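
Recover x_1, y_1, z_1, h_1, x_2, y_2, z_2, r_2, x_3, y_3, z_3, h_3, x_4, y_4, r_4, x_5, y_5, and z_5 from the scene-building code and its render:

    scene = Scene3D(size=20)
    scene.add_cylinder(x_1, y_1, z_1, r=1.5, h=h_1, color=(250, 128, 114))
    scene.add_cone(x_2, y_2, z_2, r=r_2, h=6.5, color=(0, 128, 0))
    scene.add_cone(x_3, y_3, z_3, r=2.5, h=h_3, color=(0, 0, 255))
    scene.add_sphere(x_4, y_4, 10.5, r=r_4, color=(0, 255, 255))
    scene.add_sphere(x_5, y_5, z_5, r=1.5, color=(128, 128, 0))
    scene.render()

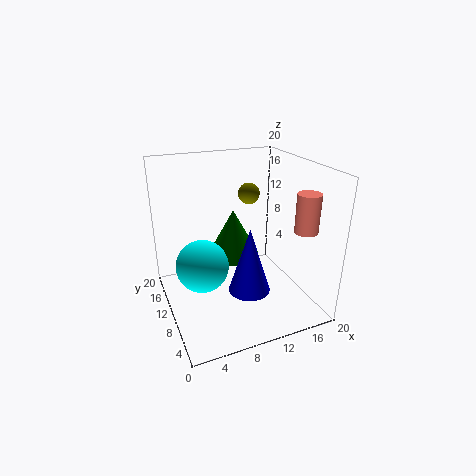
x_1 = 16.5; y_1 = 3.5; z_1 = 12.5; h_1 = 5; x_2 = 9.5; y_2 = 10.5; z_2 = 7.5; r_2 = 3.5; x_3 = 8.5; y_3 = 3; z_3 = 6.5; h_3 = 8; x_4 = 3; y_4 = 4; r_4 = 3; x_5 = 12.5; y_5 = 12; z_5 = 15.5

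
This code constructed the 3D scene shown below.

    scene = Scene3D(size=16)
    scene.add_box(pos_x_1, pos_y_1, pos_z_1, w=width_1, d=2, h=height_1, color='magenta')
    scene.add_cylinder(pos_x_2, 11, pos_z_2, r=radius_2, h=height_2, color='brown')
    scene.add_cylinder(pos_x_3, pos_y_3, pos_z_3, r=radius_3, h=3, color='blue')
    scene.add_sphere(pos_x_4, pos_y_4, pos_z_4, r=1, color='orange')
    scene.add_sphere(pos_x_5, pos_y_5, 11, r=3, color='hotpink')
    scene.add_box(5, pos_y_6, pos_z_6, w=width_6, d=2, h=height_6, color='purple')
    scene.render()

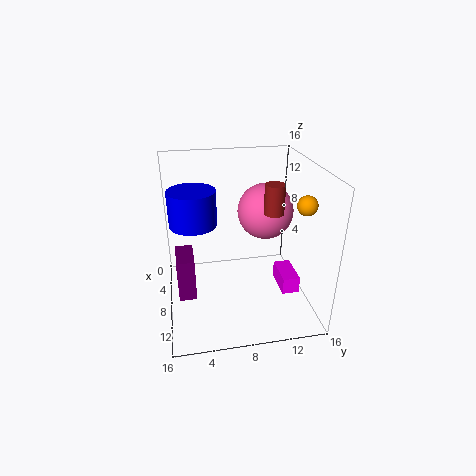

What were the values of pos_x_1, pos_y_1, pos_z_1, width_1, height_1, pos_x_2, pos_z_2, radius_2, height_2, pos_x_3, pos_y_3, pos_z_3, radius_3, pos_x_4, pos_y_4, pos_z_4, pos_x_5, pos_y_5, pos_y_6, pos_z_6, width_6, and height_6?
pos_x_1 = 6; pos_y_1 = 13; pos_z_1 = 1; width_1 = 4; height_1 = 2; pos_x_2 = 11; pos_z_2 = 12; radius_2 = 1; height_2 = 3; pos_x_3 = 14; pos_y_3 = 3; pos_z_3 = 13; radius_3 = 2; pos_x_4 = 12; pos_y_4 = 14; pos_z_4 = 13; pos_x_5 = 8; pos_y_5 = 11; pos_y_6 = 1; pos_z_6 = 1; width_6 = 4; height_6 = 5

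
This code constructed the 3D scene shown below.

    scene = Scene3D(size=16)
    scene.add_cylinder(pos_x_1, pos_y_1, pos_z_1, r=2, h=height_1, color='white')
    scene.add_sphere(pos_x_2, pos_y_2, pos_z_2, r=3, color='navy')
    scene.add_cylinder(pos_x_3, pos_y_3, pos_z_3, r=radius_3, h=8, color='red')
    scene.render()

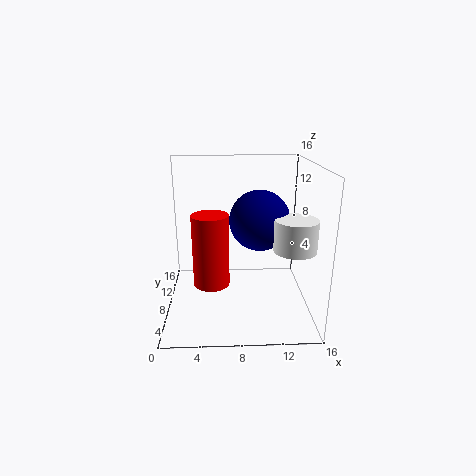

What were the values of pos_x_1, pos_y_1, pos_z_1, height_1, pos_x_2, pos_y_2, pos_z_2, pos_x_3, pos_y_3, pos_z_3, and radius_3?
pos_x_1 = 13; pos_y_1 = 2; pos_z_1 = 9; height_1 = 3; pos_x_2 = 10; pos_y_2 = 5; pos_z_2 = 11; pos_x_3 = 5; pos_y_3 = 7; pos_z_3 = 3; radius_3 = 2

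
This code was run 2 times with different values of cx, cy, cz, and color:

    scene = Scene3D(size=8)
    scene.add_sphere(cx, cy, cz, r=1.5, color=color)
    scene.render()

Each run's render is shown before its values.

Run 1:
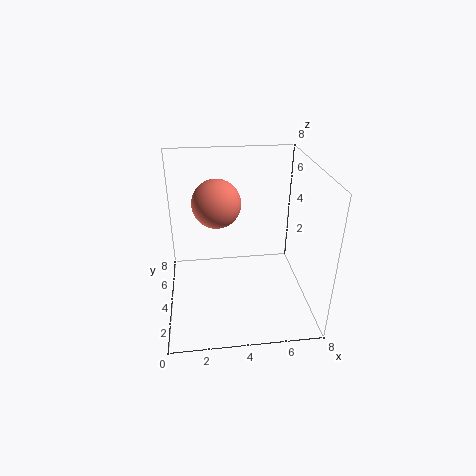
cx = 3
cy = 6.5
cz = 5
color = 'salmon'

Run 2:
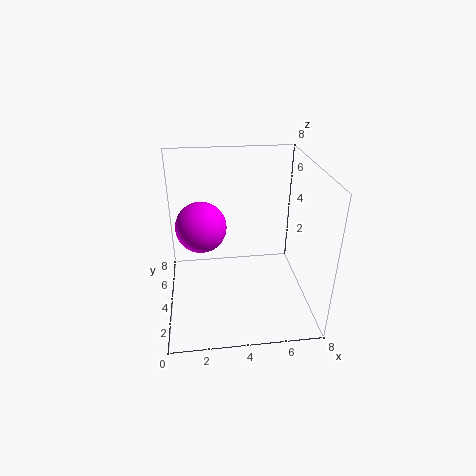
cx = 2
cy = 5.5
cz = 4
color = 'magenta'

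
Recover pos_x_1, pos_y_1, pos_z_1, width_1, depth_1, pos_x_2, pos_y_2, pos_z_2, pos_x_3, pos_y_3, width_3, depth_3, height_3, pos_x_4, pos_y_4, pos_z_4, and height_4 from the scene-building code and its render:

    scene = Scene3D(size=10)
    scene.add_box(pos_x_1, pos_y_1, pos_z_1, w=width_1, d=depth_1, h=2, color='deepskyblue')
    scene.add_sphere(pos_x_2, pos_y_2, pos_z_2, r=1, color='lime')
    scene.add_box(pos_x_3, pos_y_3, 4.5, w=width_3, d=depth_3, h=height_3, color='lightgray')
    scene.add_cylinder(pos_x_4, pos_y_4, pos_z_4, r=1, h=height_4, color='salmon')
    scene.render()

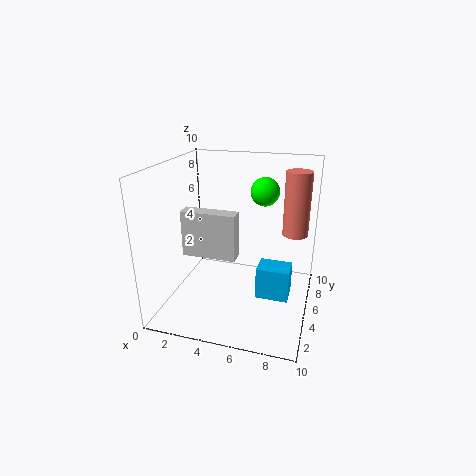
pos_x_1 = 7; pos_y_1 = 2; pos_z_1 = 2.5; width_1 = 2; depth_1 = 1.5; pos_x_2 = 6.5; pos_y_2 = 6.5; pos_z_2 = 8; pos_x_3 = 2; pos_y_3 = 2.5; width_3 = 3.5; depth_3 = 1; height_3 = 3; pos_x_4 = 8.5; pos_y_4 = 9; pos_z_4 = 4; height_4 = 5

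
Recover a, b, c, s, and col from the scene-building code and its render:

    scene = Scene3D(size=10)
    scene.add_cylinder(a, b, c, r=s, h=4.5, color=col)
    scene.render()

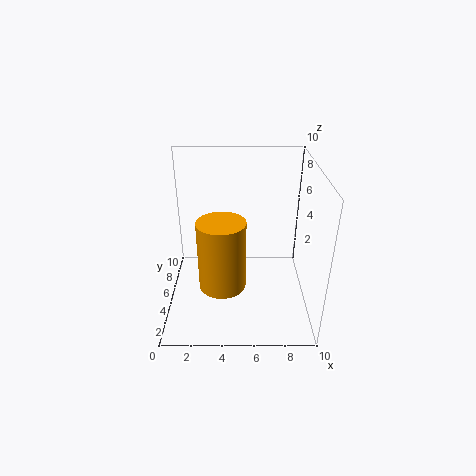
a = 4, b = 2.5, c = 3, s = 1.5, col = 'orange'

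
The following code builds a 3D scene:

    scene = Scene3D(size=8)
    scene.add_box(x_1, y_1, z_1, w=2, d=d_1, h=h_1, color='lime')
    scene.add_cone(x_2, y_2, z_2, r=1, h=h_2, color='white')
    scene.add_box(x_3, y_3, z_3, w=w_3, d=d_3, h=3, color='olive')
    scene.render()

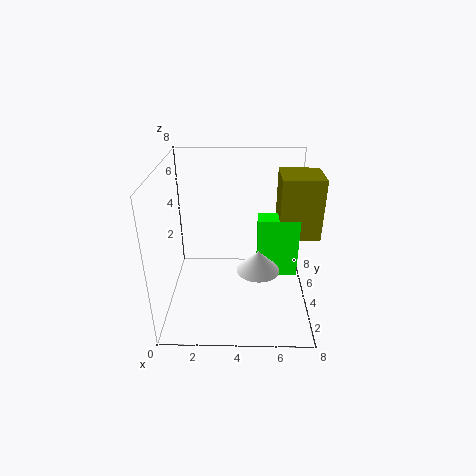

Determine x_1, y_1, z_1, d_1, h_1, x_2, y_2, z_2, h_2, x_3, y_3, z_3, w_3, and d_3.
x_1 = 5
y_1 = 2
z_1 = 3
d_1 = 1
h_1 = 3
x_2 = 5
y_2 = 1
z_2 = 4
h_2 = 1
x_3 = 6
y_3 = 2
z_3 = 5
w_3 = 2
d_3 = 2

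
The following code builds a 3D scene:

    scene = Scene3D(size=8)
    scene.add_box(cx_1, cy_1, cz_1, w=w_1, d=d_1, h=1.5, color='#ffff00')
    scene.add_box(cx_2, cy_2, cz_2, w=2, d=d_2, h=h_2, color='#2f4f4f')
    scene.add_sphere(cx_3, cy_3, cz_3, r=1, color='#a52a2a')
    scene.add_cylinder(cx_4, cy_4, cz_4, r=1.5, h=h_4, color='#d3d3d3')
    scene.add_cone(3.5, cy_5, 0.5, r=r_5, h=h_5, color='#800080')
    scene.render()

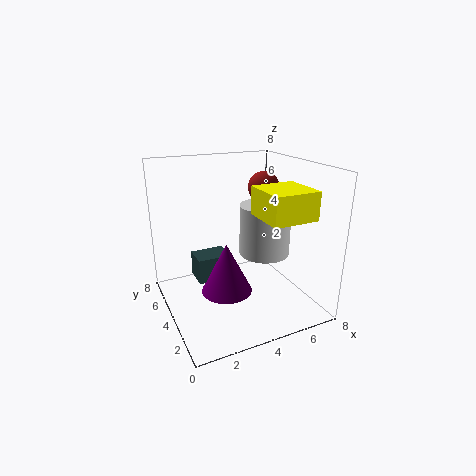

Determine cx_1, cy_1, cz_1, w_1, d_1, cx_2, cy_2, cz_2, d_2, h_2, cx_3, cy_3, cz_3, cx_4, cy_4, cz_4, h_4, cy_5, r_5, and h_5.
cx_1 = 4.5, cy_1 = 1, cz_1 = 5.5, w_1 = 2.5, d_1 = 2.5, cx_2 = 2, cy_2 = 5, cz_2 = 1, d_2 = 1.5, h_2 = 1.5, cx_3 = 7, cy_3 = 6.5, cz_3 = 6, cx_4 = 6, cy_4 = 4.5, cz_4 = 2.5, h_4 = 3, cy_5 = 4.5, r_5 = 1.5, h_5 = 3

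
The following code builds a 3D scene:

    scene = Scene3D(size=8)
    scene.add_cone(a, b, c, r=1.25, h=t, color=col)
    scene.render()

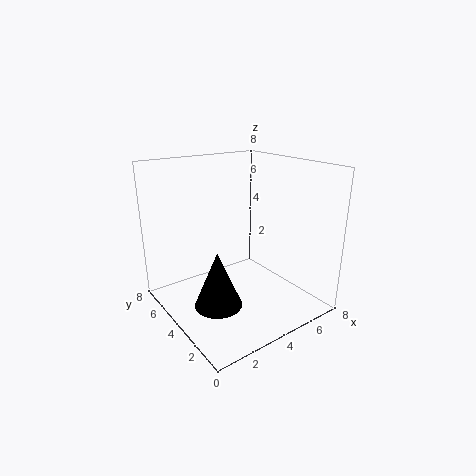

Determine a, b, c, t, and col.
a = 2
b = 3
c = 1
t = 3
col = 'black'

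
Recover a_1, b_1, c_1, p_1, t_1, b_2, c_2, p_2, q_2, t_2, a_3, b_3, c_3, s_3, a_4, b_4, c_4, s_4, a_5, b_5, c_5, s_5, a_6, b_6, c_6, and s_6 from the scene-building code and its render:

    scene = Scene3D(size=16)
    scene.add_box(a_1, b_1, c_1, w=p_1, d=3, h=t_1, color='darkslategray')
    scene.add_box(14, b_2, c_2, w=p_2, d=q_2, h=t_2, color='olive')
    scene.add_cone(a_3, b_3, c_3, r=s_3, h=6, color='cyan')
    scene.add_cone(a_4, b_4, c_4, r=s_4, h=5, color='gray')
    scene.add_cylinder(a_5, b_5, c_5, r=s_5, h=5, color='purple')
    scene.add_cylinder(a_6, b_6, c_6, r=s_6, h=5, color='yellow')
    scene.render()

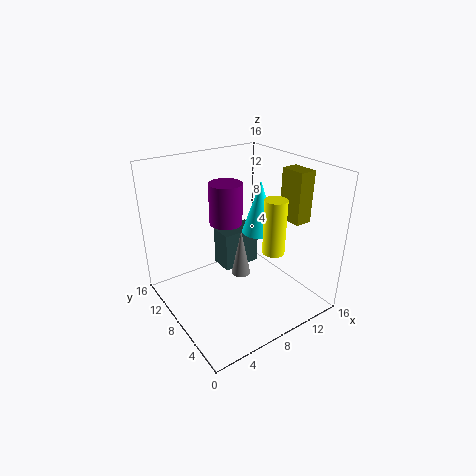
a_1 = 9; b_1 = 12; c_1 = 1; p_1 = 5; t_1 = 5; b_2 = 5; c_2 = 9; p_2 = 2; q_2 = 3; t_2 = 6; a_3 = 11; b_3 = 8; c_3 = 8; s_3 = 2; a_4 = 7; b_4 = 6; c_4 = 5; s_4 = 1; a_5 = 9; b_5 = 12; c_5 = 8; s_5 = 2; a_6 = 7; b_6 = 1; c_6 = 10; s_6 = 1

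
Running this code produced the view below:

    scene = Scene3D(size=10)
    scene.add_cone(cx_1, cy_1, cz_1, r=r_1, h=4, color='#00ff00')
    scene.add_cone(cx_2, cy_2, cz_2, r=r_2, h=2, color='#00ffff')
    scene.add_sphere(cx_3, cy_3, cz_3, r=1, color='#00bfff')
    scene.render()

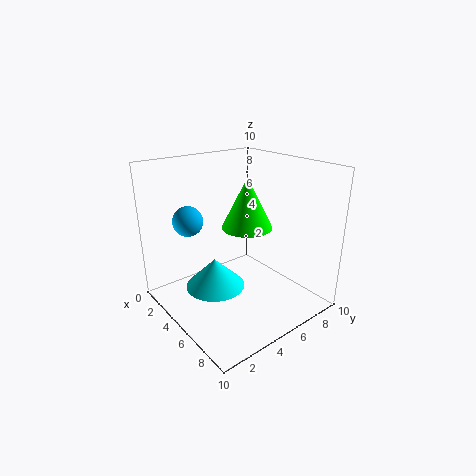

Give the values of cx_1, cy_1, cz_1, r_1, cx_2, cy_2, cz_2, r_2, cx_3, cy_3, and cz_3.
cx_1 = 3; cy_1 = 7.5; cz_1 = 4.5; r_1 = 2; cx_2 = 5; cy_2 = 3; cz_2 = 2; r_2 = 2; cx_3 = 3.5; cy_3 = 2; cz_3 = 6.5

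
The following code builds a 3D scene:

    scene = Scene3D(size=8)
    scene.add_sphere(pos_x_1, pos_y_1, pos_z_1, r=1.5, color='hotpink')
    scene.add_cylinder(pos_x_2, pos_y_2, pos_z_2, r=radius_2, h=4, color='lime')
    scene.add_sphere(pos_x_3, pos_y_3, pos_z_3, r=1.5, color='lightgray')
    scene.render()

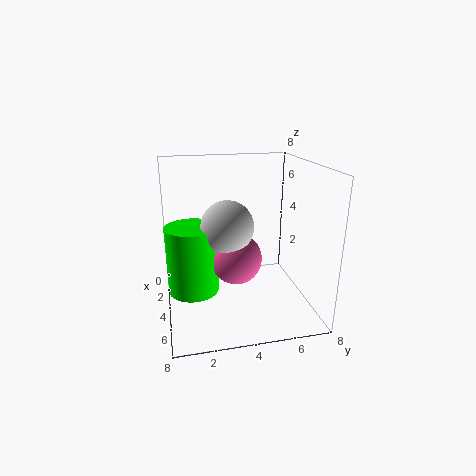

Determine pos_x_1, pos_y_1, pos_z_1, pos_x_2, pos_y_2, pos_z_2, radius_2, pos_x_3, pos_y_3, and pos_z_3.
pos_x_1 = 3.5; pos_y_1 = 4; pos_z_1 = 2.5; pos_x_2 = 3; pos_y_2 = 1.5; pos_z_2 = 0.5; radius_2 = 1.5; pos_x_3 = 3.5; pos_y_3 = 3.5; pos_z_3 = 4.5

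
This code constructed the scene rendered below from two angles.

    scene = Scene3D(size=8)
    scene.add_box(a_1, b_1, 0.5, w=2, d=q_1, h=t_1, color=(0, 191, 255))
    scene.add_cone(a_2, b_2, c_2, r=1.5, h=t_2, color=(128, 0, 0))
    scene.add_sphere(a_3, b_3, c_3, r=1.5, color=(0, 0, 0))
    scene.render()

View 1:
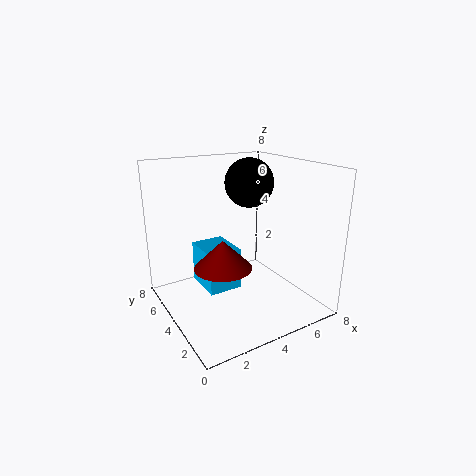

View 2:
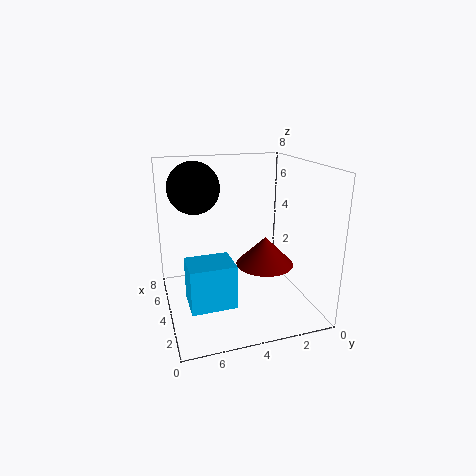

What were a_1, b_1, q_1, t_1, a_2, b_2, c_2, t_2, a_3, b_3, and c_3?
a_1 = 2.5, b_1 = 4.5, q_1 = 2.5, t_1 = 2.5, a_2 = 2.5, b_2 = 3, c_2 = 3, t_2 = 1.5, a_3 = 6, b_3 = 6, c_3 = 6.5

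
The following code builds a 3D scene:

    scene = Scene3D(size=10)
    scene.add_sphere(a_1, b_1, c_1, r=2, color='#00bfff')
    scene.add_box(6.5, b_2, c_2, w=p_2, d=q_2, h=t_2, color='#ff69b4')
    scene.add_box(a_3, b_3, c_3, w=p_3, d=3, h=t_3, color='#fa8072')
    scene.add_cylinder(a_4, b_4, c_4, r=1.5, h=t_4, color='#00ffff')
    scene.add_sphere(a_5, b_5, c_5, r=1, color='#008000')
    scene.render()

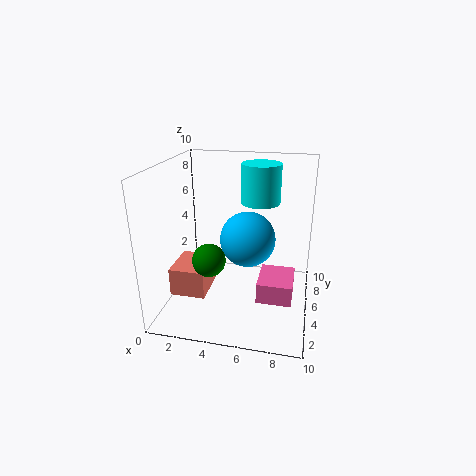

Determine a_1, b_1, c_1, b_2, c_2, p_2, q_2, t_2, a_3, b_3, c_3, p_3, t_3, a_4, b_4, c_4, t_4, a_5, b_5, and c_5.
a_1 = 5.5; b_1 = 6; c_1 = 4.5; b_2 = 4; c_2 = 0.5; p_2 = 2.5; q_2 = 3; t_2 = 1.5; a_3 = 0.5; b_3 = 3; c_3 = 1; p_3 = 2.5; t_3 = 2; a_4 = 6; b_4 = 8.5; c_4 = 6.5; t_4 = 3; a_5 = 4; b_5 = 1.5; c_5 = 5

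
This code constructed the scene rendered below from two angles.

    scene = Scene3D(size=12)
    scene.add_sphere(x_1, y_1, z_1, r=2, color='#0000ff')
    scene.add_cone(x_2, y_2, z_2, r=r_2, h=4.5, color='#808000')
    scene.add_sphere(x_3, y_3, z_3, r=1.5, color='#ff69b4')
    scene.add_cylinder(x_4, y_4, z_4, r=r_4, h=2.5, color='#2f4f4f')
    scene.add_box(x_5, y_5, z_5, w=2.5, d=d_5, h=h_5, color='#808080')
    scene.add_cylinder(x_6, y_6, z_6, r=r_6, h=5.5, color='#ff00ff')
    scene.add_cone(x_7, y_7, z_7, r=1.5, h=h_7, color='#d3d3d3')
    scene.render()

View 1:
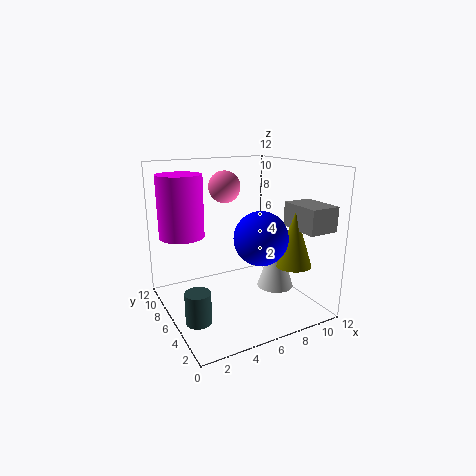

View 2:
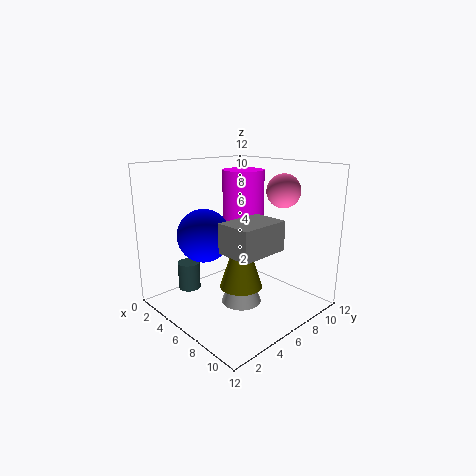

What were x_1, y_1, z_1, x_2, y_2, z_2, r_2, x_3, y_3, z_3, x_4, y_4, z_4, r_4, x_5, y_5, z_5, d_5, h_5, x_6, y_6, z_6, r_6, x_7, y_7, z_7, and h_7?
x_1 = 6; y_1 = 2.5; z_1 = 7; x_2 = 9.5; y_2 = 3; z_2 = 4; r_2 = 1.5; x_3 = 7; y_3 = 10.5; z_3 = 9.5; x_4 = 1.5; y_4 = 4; z_4 = 0.5; r_4 = 1; x_5 = 9.5; y_5 = 1; z_5 = 7; d_5 = 3.5; h_5 = 2; x_6 = 2.5; y_6 = 10; z_6 = 5.5; r_6 = 2; x_7 = 8.5; y_7 = 4; z_7 = 2; h_7 = 4.5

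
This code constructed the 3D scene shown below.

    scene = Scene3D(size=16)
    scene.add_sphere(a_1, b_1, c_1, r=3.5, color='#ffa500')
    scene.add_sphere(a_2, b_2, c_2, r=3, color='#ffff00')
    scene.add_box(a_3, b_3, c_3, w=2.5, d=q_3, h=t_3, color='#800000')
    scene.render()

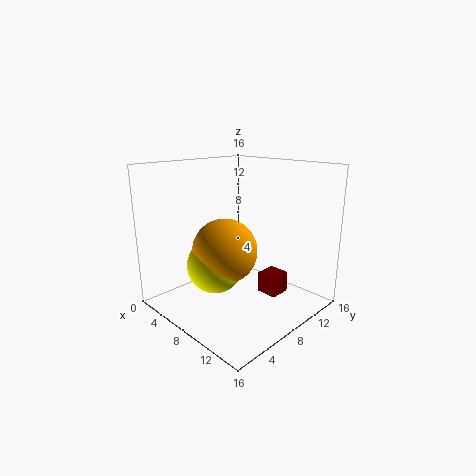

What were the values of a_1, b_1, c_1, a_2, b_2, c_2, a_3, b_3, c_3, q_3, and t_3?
a_1 = 8, b_1 = 6, c_1 = 7, a_2 = 7.5, b_2 = 5, c_2 = 5.5, a_3 = 8.5, b_3 = 11, c_3 = 0.5, q_3 = 2.5, t_3 = 2.5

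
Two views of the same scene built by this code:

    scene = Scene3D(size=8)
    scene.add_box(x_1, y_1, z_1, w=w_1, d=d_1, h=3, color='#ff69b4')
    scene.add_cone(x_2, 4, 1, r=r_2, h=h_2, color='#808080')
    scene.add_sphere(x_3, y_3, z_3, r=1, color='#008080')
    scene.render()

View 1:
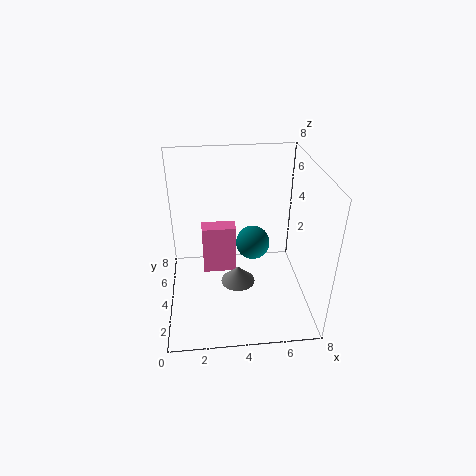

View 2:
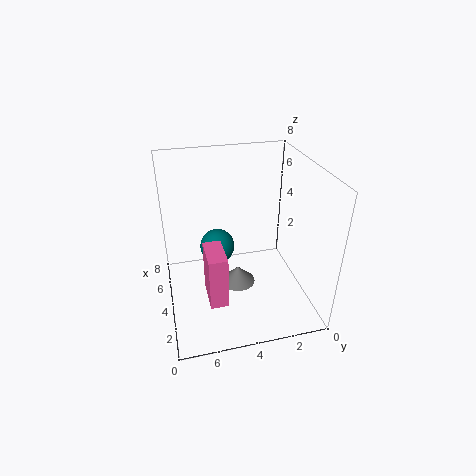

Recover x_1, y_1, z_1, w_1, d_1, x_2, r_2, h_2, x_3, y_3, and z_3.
x_1 = 2
y_1 = 5
z_1 = 1
w_1 = 2
d_1 = 1
x_2 = 4
r_2 = 1
h_2 = 1
x_3 = 5
y_3 = 5
z_3 = 3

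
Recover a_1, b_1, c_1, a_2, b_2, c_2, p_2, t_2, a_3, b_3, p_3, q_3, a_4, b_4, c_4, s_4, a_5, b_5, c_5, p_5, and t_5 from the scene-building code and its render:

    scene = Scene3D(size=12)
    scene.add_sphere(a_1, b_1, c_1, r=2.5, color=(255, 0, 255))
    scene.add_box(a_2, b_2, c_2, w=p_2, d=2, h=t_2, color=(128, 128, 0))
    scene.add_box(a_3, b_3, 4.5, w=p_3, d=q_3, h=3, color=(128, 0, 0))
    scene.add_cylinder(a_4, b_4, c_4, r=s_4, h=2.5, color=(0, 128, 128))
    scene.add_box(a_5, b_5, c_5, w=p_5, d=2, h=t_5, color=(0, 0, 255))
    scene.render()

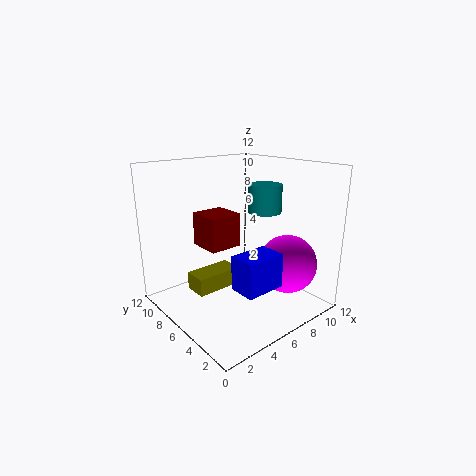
a_1 = 9.5; b_1 = 3.5; c_1 = 3.5; a_2 = 2.5; b_2 = 6.5; c_2 = 1.5; p_2 = 4; t_2 = 1.5; a_3 = 4.5; b_3 = 7.5; p_3 = 3; q_3 = 3; a_4 = 9.5; b_4 = 6.5; c_4 = 7.5; s_4 = 1.5; a_5 = 2.5; b_5 = 0.5; c_5 = 4; p_5 = 3; t_5 = 2.5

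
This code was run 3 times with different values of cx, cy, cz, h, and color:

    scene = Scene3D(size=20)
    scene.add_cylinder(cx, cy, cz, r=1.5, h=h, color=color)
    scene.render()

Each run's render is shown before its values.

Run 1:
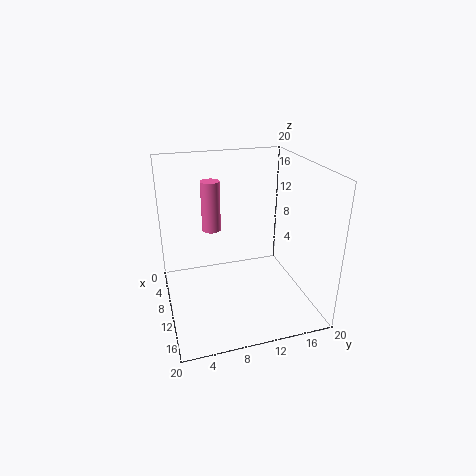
cx = 2; cy = 8; cz = 8; h = 8; color = 'hotpink'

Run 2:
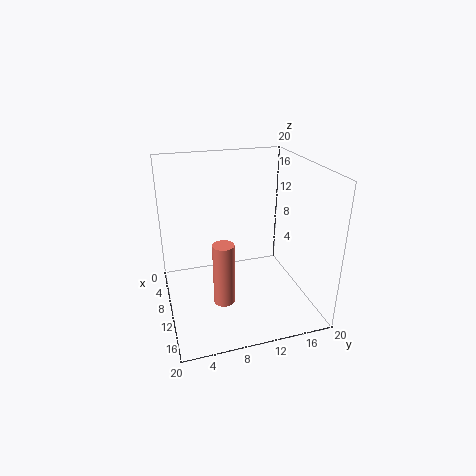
cx = 11.5; cy = 7.5; cz = 1; h = 9; color = 'salmon'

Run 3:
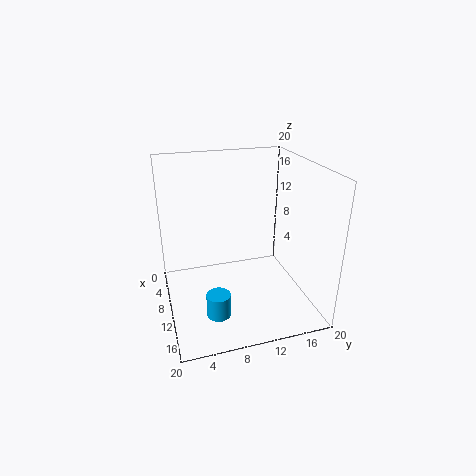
cx = 16.5; cy = 5.5; cz = 3; h = 3; color = 'deepskyblue'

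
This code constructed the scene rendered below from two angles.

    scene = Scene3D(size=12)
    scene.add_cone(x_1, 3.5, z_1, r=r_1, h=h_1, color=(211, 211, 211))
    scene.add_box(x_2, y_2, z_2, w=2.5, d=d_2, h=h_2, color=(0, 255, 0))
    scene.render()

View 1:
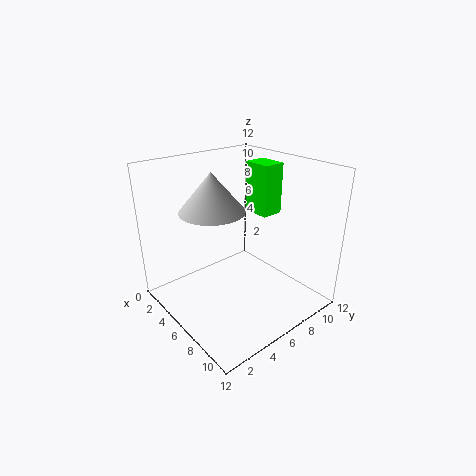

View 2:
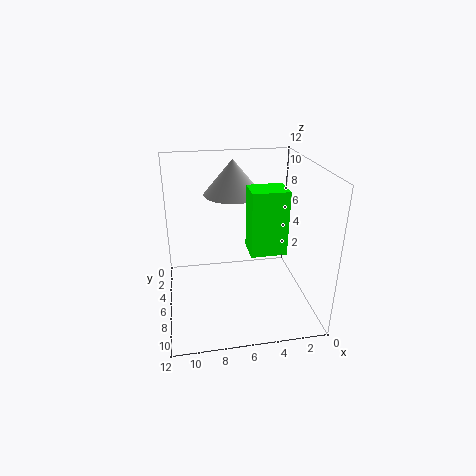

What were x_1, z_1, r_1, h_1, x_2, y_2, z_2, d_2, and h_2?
x_1 = 6, z_1 = 9, r_1 = 2.5, h_1 = 3, x_2 = 3.5, y_2 = 9, z_2 = 7, d_2 = 2, h_2 = 4.5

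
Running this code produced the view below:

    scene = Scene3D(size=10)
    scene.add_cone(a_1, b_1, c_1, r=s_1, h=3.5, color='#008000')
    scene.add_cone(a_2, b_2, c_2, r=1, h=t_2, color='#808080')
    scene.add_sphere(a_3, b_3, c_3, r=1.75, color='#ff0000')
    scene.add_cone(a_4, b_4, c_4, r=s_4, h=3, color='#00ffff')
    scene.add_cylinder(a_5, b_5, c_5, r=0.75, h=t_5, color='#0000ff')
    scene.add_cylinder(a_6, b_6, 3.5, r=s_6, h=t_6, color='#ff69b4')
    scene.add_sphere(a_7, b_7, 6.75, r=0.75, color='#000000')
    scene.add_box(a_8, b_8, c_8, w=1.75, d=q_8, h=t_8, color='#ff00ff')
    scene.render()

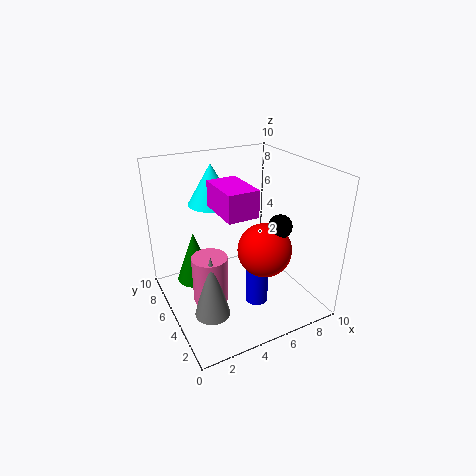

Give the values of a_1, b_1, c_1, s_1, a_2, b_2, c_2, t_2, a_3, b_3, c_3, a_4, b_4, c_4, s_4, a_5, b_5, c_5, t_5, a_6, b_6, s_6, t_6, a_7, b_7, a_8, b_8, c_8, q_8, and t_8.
a_1 = 2, b_1 = 5.75, c_1 = 2.25, s_1 = 1.25, a_2 = 1.25, b_2 = 1, c_2 = 3, t_2 = 3.75, a_3 = 5.75, b_3 = 2.75, c_3 = 5, a_4 = 4.5, b_4 = 8.25, c_4 = 6.5, s_4 = 1.75, a_5 = 5.25, b_5 = 2.75, c_5 = 1.25, t_5 = 3, a_6 = 1.5, b_6 = 1.75, s_6 = 1, t_6 = 2.75, a_7 = 6.5, b_7 = 2.25, a_8 = 2.25, b_8 = 0.75, c_8 = 8.5, q_8 = 2.75, t_8 = 1.5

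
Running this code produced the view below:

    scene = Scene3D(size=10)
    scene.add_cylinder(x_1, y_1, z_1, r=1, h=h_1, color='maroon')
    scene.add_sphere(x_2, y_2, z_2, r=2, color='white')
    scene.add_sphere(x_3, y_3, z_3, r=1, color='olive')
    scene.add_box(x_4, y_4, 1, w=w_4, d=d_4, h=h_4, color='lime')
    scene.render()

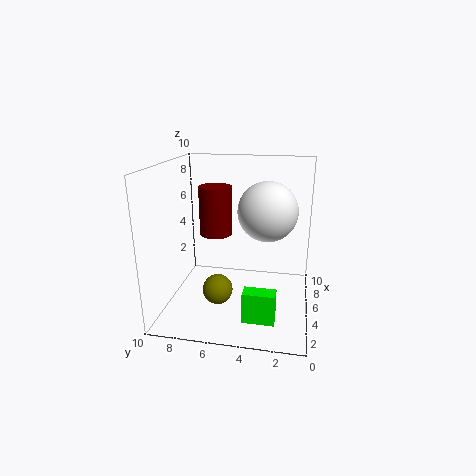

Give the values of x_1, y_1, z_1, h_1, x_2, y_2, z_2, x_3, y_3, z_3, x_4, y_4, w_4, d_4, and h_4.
x_1 = 3
y_1 = 6
z_1 = 6
h_1 = 3
x_2 = 5
y_2 = 3
z_2 = 7
x_3 = 3
y_3 = 6
z_3 = 2
x_4 = 1
y_4 = 2
w_4 = 1
d_4 = 2
h_4 = 2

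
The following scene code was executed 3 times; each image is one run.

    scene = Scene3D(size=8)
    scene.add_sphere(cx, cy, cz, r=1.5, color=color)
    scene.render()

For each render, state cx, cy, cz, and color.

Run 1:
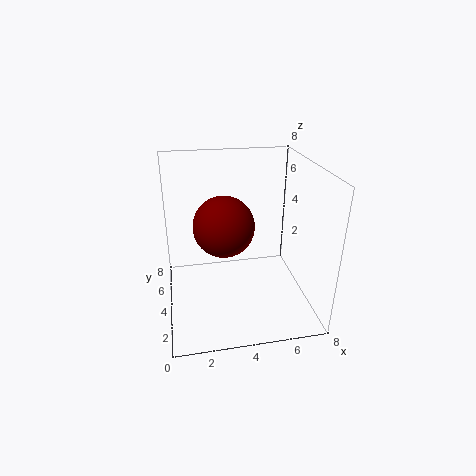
cx = 3
cy = 2.5
cz = 5.5
color = 'maroon'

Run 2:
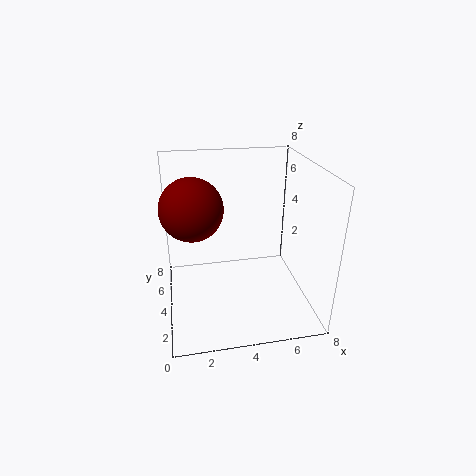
cx = 1.5
cy = 2.5
cz = 6.5
color = 'maroon'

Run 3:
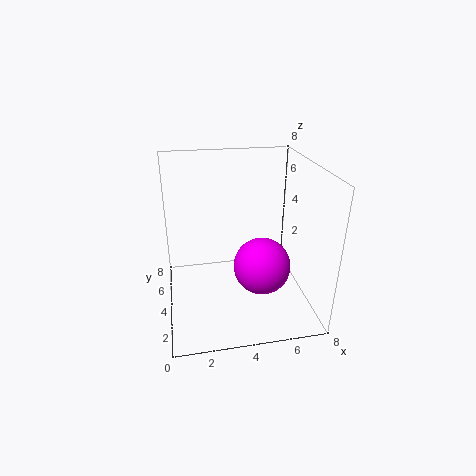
cx = 5
cy = 2.5
cz = 3
color = 'magenta'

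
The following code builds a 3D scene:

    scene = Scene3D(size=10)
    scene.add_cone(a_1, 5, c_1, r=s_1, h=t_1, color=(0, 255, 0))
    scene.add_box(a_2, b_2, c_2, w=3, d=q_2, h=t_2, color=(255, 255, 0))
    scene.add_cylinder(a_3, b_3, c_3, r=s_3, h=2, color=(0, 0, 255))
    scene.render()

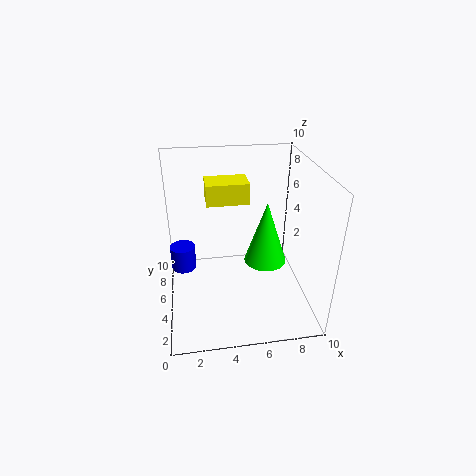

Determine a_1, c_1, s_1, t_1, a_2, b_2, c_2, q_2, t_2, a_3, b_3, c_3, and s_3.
a_1 = 7
c_1 = 3
s_1 = 1.5
t_1 = 4.5
a_2 = 3
b_2 = 6
c_2 = 7
q_2 = 2
t_2 = 1.5
a_3 = 1
b_3 = 8.5
c_3 = 0.5
s_3 = 1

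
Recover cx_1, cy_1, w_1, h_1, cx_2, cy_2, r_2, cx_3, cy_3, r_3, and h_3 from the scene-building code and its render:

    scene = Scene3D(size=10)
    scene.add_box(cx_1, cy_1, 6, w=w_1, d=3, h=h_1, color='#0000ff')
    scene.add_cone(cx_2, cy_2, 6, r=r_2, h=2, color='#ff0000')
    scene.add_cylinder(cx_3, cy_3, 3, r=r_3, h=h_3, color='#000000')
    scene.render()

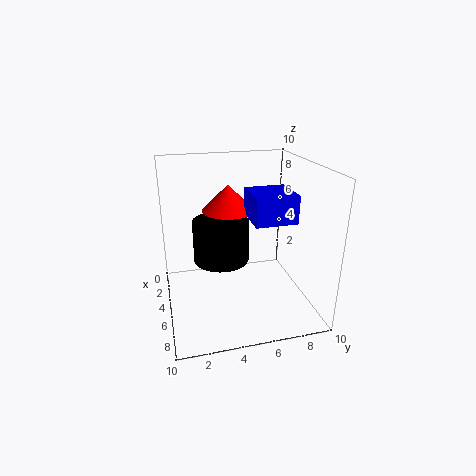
cx_1 = 3, cy_1 = 6, w_1 = 3, h_1 = 2, cx_2 = 2, cy_2 = 5, r_2 = 2, cx_3 = 4, cy_3 = 4, r_3 = 2, h_3 = 3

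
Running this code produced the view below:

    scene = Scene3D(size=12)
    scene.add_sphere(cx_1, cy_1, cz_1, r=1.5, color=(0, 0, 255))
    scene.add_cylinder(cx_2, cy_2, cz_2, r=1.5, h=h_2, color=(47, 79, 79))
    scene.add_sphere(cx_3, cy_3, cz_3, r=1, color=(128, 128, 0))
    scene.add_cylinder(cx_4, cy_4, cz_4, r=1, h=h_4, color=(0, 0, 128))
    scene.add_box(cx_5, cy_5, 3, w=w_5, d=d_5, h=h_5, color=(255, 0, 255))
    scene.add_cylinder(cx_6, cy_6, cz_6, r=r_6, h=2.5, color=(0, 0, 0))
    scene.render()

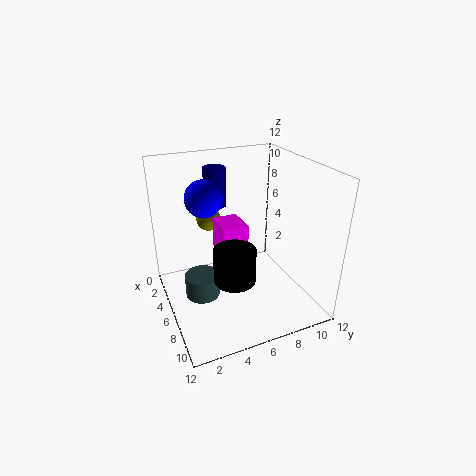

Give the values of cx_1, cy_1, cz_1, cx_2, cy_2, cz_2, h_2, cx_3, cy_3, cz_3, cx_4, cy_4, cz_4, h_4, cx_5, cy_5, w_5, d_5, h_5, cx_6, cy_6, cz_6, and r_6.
cx_1 = 5; cy_1 = 3.5; cz_1 = 9.5; cx_2 = 5; cy_2 = 3; cz_2 = 0.5; h_2 = 2; cx_3 = 4.5; cy_3 = 4; cz_3 = 7.5; cx_4 = 2; cy_4 = 5.5; cz_4 = 7.5; h_4 = 3.5; cx_5 = 5.5; cy_5 = 4; w_5 = 2.5; d_5 = 2; h_5 = 5; cx_6 = 10; cy_6 = 4; cz_6 = 5; r_6 = 1.5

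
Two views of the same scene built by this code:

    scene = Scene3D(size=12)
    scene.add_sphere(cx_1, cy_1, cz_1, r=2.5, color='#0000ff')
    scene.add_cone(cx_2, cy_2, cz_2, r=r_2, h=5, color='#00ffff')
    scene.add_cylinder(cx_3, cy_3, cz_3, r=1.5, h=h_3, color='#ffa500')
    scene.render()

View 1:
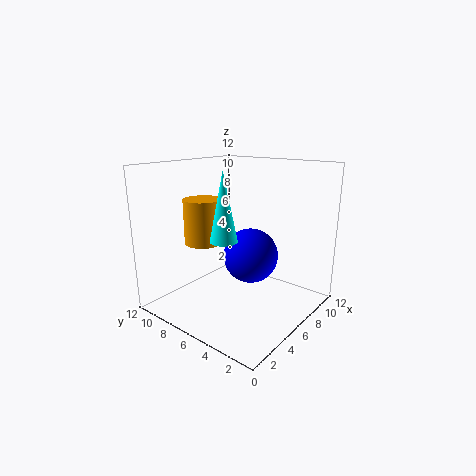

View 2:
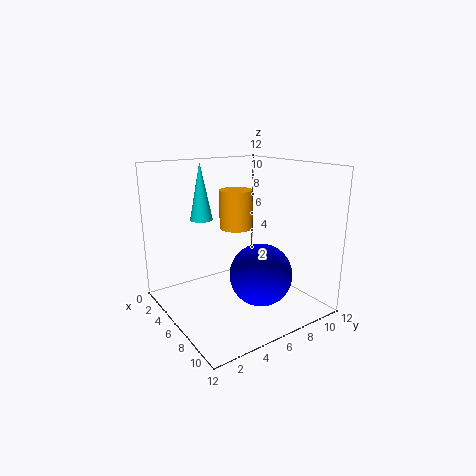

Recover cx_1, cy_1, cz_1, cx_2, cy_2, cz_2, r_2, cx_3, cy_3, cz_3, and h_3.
cx_1 = 8.5, cy_1 = 6.5, cz_1 = 3.5, cx_2 = 2.5, cy_2 = 4.5, cz_2 = 7, r_2 = 1, cx_3 = 3.5, cy_3 = 7.5, cz_3 = 6, h_3 = 3.5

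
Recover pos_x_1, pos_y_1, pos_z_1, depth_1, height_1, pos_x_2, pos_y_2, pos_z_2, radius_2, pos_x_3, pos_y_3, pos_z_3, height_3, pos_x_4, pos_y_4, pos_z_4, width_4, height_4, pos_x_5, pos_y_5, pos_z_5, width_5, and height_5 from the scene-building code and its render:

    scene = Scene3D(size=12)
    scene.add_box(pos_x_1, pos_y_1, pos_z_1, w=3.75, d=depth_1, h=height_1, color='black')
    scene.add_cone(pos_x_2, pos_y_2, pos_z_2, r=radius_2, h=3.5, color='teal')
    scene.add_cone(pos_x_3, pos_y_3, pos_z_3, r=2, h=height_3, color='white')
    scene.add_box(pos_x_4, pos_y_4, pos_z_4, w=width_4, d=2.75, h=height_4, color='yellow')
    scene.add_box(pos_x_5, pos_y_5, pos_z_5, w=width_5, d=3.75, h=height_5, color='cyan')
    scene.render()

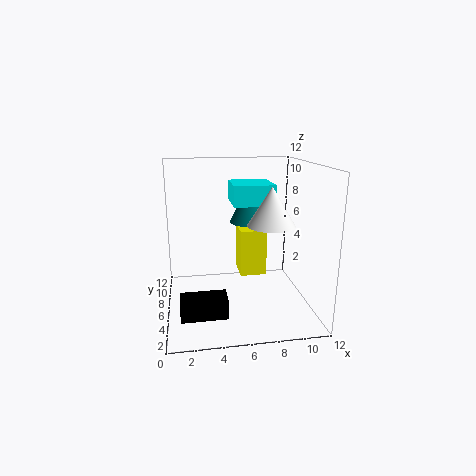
pos_x_1 = 1
pos_y_1 = 3
pos_z_1 = 0.25
depth_1 = 1.75
height_1 = 1.75
pos_x_2 = 7.5
pos_y_2 = 9
pos_z_2 = 6.5
radius_2 = 1.75
pos_x_3 = 8.75
pos_y_3 = 5.75
pos_z_3 = 7
height_3 = 3.25
pos_x_4 = 6.25
pos_y_4 = 6
pos_z_4 = 2.5
width_4 = 2.25
height_4 = 4
pos_x_5 = 5.75
pos_y_5 = 6.25
pos_z_5 = 8.5
width_5 = 3.5
height_5 = 1.75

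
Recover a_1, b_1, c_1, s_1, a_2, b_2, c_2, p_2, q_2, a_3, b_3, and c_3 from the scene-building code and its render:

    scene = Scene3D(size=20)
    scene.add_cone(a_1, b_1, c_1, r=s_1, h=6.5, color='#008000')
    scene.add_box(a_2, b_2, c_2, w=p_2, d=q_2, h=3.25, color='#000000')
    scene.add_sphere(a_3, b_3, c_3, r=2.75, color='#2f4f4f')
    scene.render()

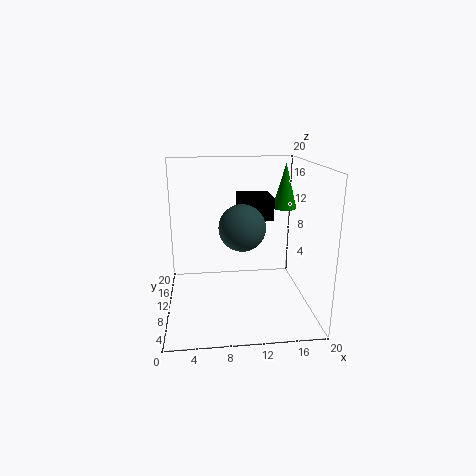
a_1 = 17.25
b_1 = 13.25
c_1 = 13.25
s_1 = 1.75
a_2 = 10.25
b_2 = 10
c_2 = 12.25
p_2 = 4.75
q_2 = 5
a_3 = 9.75
b_3 = 3.75
c_3 = 13.5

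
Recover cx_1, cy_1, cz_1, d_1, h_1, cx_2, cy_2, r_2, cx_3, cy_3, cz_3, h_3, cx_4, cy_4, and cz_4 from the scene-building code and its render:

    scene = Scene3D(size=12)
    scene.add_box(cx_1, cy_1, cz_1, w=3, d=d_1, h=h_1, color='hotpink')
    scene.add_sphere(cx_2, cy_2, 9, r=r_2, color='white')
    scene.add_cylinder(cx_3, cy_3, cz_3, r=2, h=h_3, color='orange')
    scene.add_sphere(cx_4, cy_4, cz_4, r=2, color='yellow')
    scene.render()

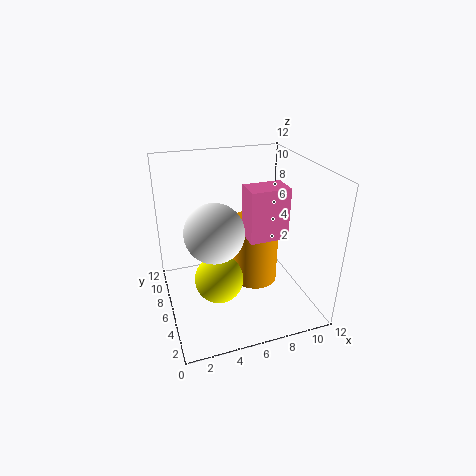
cx_1 = 6
cy_1 = 3
cz_1 = 7
d_1 = 2
h_1 = 4
cx_2 = 3
cy_2 = 2
r_2 = 2
cx_3 = 8
cy_3 = 7
cz_3 = 1
h_3 = 6
cx_4 = 4
cy_4 = 5
cz_4 = 3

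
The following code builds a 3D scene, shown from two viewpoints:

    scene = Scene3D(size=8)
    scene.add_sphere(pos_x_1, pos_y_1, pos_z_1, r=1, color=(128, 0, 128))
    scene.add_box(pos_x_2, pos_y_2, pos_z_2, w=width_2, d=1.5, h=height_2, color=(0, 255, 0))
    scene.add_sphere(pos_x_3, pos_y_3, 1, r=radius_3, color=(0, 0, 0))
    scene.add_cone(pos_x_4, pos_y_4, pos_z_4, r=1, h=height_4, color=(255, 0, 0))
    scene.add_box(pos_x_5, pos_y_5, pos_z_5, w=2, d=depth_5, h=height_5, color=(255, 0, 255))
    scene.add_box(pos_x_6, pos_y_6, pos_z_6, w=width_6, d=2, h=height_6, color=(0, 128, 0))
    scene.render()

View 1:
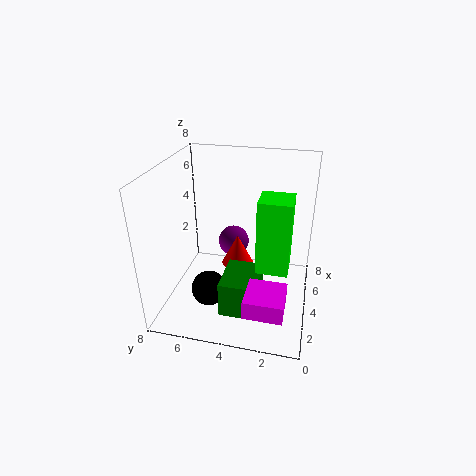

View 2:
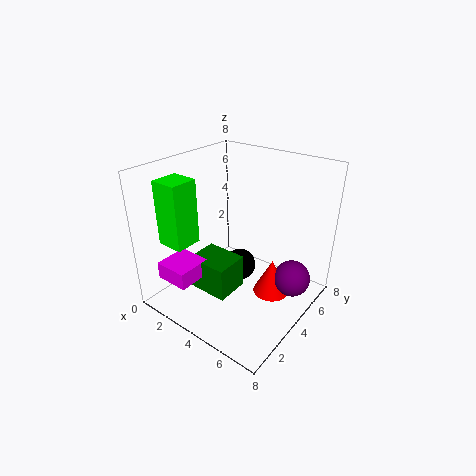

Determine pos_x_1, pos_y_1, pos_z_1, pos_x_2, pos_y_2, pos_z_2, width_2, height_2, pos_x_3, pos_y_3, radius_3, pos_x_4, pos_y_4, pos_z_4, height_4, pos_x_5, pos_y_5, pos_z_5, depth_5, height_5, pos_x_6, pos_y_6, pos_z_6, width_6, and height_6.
pos_x_1 = 7
pos_y_1 = 5
pos_z_1 = 2
pos_x_2 = 1
pos_y_2 = 1
pos_z_2 = 4
width_2 = 1.5
height_2 = 3.5
pos_x_3 = 3
pos_y_3 = 5.5
radius_3 = 1
pos_x_4 = 6
pos_y_4 = 4.5
pos_z_4 = 1
height_4 = 2
pos_x_5 = 0.5
pos_y_5 = 1
pos_z_5 = 1.5
depth_5 = 2
height_5 = 1
pos_x_6 = 1.5
pos_y_6 = 2.5
pos_z_6 = 0.5
width_6 = 2.5
height_6 = 2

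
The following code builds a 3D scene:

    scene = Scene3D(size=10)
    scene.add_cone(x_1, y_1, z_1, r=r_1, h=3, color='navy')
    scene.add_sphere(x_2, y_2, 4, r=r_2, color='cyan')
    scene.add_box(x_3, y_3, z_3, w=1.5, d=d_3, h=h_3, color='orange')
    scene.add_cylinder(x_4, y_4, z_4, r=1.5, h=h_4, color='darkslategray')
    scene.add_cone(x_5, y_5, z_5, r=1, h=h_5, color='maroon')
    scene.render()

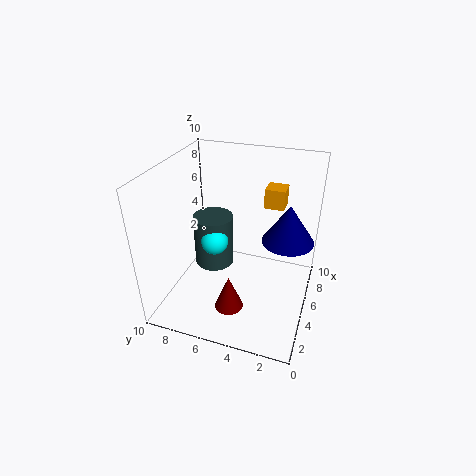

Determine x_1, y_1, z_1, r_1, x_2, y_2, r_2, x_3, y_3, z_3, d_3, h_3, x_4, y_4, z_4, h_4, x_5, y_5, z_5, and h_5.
x_1 = 8
y_1 = 2
z_1 = 3.5
r_1 = 2
x_2 = 5.5
y_2 = 7
r_2 = 1
x_3 = 8
y_3 = 2.5
z_3 = 6
d_3 = 1.5
h_3 = 1.5
x_4 = 6.5
y_4 = 7.5
z_4 = 1.5
h_4 = 4
x_5 = 3
y_5 = 5
z_5 = 0.5
h_5 = 2.5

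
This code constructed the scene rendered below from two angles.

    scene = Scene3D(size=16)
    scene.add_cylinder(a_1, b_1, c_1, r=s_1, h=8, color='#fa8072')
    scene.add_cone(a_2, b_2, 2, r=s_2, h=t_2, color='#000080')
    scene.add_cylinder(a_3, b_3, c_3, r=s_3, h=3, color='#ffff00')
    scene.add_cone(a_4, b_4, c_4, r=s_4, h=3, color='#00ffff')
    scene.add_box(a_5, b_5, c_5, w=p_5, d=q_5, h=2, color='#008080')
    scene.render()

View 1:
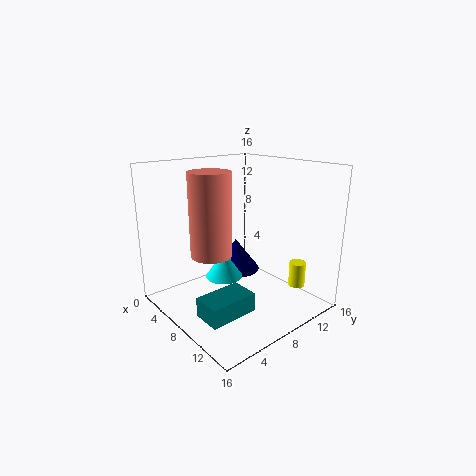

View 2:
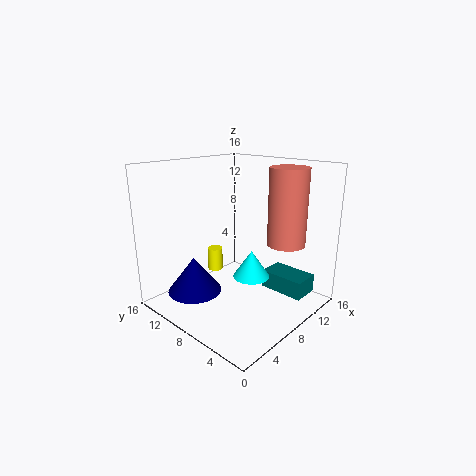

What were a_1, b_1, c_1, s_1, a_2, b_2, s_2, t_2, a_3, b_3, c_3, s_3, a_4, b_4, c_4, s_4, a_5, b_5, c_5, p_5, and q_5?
a_1 = 10, b_1 = 3, c_1 = 8, s_1 = 2, a_2 = 4, b_2 = 11, s_2 = 3, t_2 = 4, a_3 = 11, b_3 = 15, c_3 = 1, s_3 = 1, a_4 = 8, b_4 = 6, c_4 = 4, s_4 = 2, a_5 = 10, b_5 = 1, c_5 = 2, p_5 = 3, q_5 = 5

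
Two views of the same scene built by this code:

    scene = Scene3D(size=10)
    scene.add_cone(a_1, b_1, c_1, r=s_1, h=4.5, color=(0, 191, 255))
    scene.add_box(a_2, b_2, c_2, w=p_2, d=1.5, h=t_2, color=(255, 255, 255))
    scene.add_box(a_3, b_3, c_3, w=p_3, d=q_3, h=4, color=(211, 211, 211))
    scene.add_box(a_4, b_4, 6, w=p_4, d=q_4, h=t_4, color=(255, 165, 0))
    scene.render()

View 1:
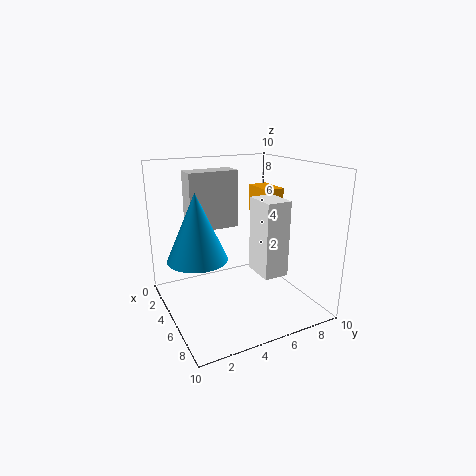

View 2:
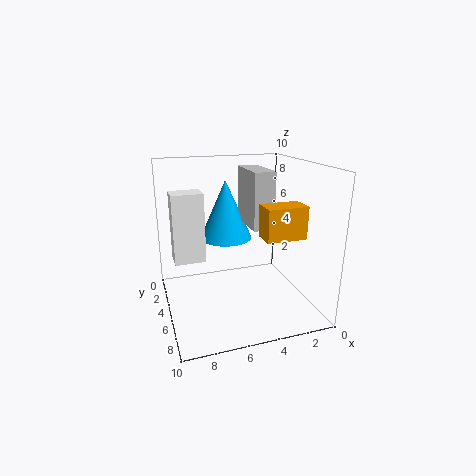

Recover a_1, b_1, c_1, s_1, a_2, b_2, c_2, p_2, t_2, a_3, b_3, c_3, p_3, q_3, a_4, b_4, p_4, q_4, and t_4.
a_1 = 5, b_1 = 2, c_1 = 4, s_1 = 2, a_2 = 7.5, b_2 = 4.5, c_2 = 4, p_2 = 2, t_2 = 4.5, a_3 = 2.5, b_3 = 2, c_3 = 5.5, p_3 = 1.5, q_3 = 3.5, a_4 = 2, b_4 = 7.5, p_4 = 2.5, q_4 = 1.5, t_4 = 2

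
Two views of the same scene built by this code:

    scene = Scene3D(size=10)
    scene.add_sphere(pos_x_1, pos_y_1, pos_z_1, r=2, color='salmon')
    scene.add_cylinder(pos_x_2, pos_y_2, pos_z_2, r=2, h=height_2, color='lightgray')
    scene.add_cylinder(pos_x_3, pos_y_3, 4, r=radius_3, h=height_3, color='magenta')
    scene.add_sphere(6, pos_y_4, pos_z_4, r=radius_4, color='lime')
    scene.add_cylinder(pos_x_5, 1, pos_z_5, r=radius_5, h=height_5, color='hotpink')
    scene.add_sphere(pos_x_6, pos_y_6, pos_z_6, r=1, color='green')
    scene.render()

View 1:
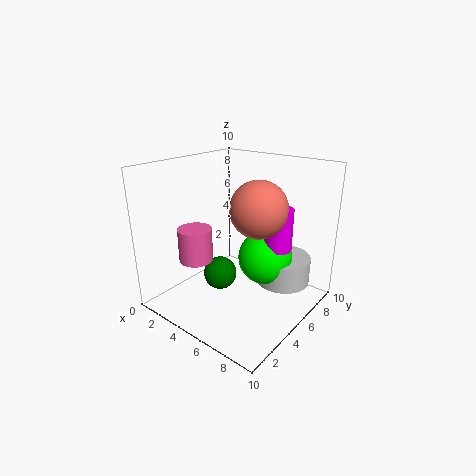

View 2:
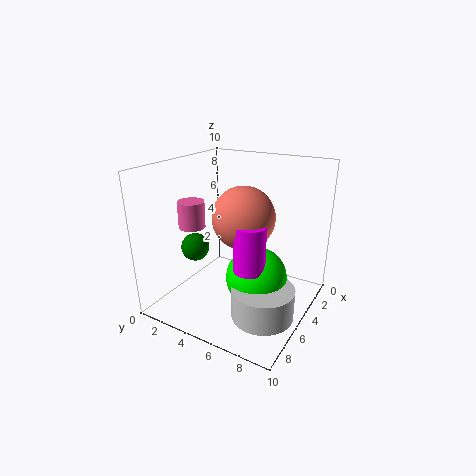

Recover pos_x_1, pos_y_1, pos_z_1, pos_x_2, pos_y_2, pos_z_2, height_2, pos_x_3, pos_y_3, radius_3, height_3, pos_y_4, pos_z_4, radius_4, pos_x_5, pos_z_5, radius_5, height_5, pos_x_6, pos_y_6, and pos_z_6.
pos_x_1 = 6, pos_y_1 = 6, pos_z_1 = 7, pos_x_2 = 7, pos_y_2 = 8, pos_z_2 = 1, height_2 = 2, pos_x_3 = 7, pos_y_3 = 7, radius_3 = 1, height_3 = 3, pos_y_4 = 7, pos_z_4 = 3, radius_4 = 2, pos_x_5 = 5, pos_z_5 = 5, radius_5 = 1, height_5 = 2, pos_x_6 = 6, pos_y_6 = 2, pos_z_6 = 4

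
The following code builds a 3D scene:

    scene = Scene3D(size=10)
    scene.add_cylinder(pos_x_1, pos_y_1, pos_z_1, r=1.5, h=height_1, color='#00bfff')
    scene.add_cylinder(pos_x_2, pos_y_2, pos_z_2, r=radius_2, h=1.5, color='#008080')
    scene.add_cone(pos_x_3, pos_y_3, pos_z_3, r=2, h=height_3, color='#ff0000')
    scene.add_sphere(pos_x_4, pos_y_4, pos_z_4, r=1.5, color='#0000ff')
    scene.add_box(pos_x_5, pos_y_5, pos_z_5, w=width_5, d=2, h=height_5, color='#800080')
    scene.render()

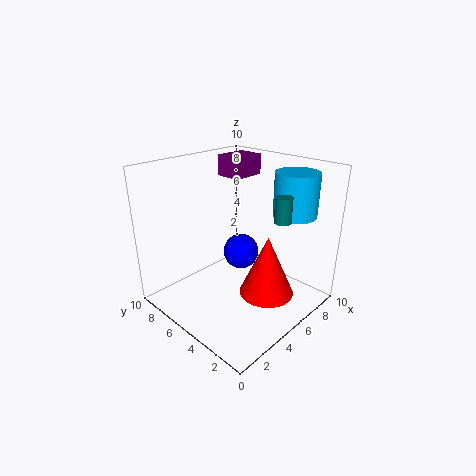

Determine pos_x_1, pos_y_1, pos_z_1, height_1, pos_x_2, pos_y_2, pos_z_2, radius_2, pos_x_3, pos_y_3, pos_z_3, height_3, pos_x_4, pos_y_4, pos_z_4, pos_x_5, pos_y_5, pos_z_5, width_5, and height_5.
pos_x_1 = 8, pos_y_1 = 2.5, pos_z_1 = 6.5, height_1 = 3, pos_x_2 = 4.5, pos_y_2 = 1, pos_z_2 = 7.5, radius_2 = 0.5, pos_x_3 = 6.5, pos_y_3 = 3.5, pos_z_3 = 0.5, height_3 = 4.5, pos_x_4 = 8.5, pos_y_4 = 8, pos_z_4 = 1.5, pos_x_5 = 6.5, pos_y_5 = 6.5, pos_z_5 = 8.5, width_5 = 2.5, height_5 = 1.5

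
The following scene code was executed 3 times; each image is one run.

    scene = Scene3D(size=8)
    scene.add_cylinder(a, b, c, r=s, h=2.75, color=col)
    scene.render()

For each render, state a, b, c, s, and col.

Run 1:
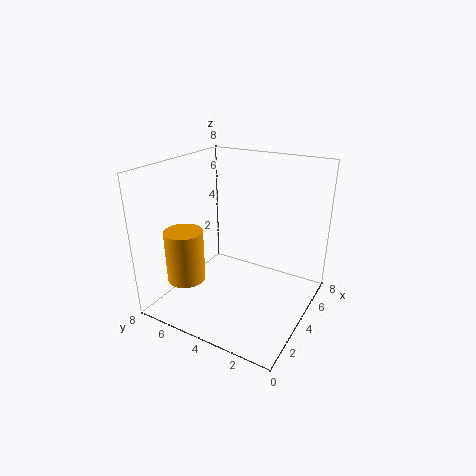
a = 1.5, b = 5.75, c = 2.25, s = 1, col = 'orange'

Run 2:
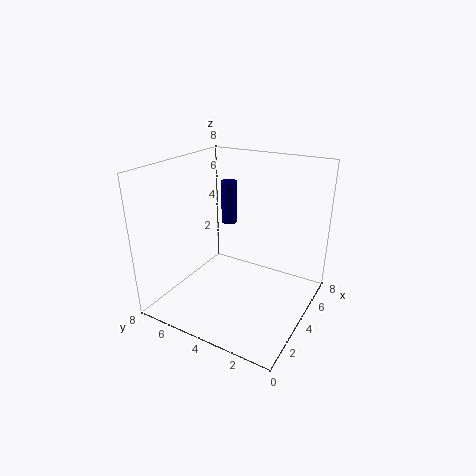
a = 6.75, b = 6.25, c = 3.5, s = 0.5, col = 'navy'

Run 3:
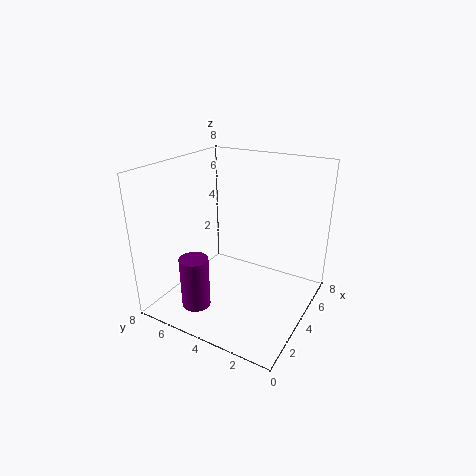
a = 1.25, b = 5, c = 1, s = 0.75, col = 'purple'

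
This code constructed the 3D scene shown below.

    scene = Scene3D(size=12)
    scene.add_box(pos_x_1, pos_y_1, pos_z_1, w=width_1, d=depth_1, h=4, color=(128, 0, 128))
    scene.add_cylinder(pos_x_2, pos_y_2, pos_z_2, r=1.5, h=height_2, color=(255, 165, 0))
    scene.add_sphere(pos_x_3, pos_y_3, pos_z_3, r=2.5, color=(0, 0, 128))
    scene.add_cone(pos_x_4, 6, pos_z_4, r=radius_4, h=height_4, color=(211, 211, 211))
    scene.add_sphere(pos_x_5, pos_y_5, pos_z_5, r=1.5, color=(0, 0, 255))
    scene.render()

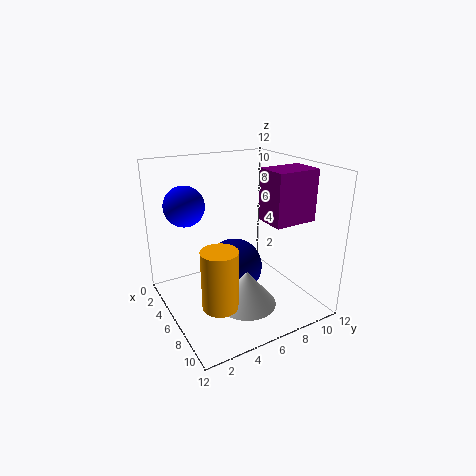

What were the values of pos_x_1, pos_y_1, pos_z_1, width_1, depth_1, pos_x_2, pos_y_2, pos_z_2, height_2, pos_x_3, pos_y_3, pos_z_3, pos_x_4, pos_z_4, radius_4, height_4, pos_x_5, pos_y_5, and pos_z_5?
pos_x_1 = 7.5
pos_y_1 = 7
pos_z_1 = 8
width_1 = 2.5
depth_1 = 3.5
pos_x_2 = 7.5
pos_y_2 = 3.5
pos_z_2 = 1
height_2 = 5
pos_x_3 = 4.5
pos_y_3 = 6.5
pos_z_3 = 2.5
pos_x_4 = 7.5
pos_z_4 = 0.5
radius_4 = 2.5
height_4 = 3
pos_x_5 = 6
pos_y_5 = 1.5
pos_z_5 = 9.5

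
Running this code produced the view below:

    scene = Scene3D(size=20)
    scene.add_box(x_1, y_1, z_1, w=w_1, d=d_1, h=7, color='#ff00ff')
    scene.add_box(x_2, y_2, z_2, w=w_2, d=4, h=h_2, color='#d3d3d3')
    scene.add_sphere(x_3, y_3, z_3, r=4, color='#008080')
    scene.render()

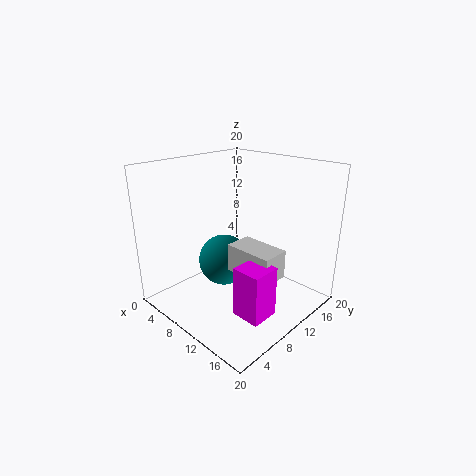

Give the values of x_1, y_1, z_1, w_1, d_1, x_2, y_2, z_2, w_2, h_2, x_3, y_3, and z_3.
x_1 = 13
y_1 = 6
z_1 = 1
w_1 = 4
d_1 = 4
x_2 = 9
y_2 = 9
z_2 = 5
w_2 = 7
h_2 = 4
x_3 = 5
y_3 = 12
z_3 = 4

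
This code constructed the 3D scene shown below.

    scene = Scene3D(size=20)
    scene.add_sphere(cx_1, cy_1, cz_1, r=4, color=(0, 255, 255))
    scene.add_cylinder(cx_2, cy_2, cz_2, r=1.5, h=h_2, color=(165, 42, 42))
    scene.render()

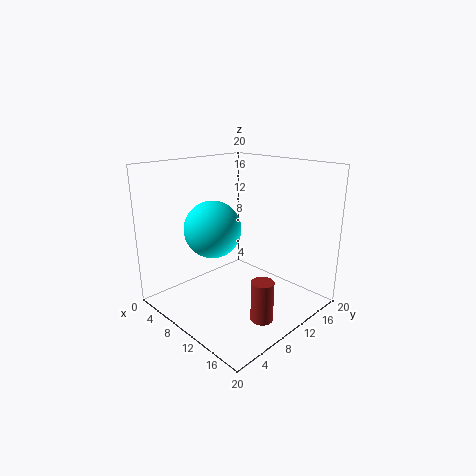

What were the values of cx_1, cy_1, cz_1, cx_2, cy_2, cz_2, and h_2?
cx_1 = 7; cy_1 = 8; cz_1 = 11; cx_2 = 16; cy_2 = 8.5; cz_2 = 0.5; h_2 = 5.5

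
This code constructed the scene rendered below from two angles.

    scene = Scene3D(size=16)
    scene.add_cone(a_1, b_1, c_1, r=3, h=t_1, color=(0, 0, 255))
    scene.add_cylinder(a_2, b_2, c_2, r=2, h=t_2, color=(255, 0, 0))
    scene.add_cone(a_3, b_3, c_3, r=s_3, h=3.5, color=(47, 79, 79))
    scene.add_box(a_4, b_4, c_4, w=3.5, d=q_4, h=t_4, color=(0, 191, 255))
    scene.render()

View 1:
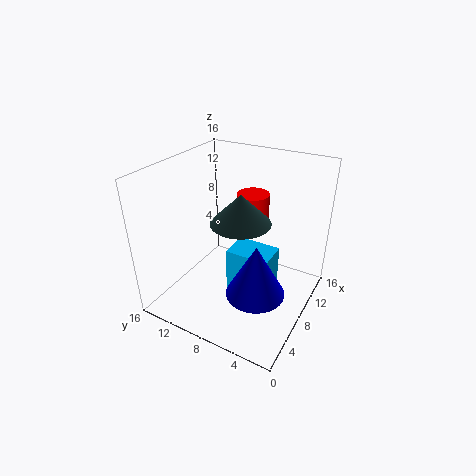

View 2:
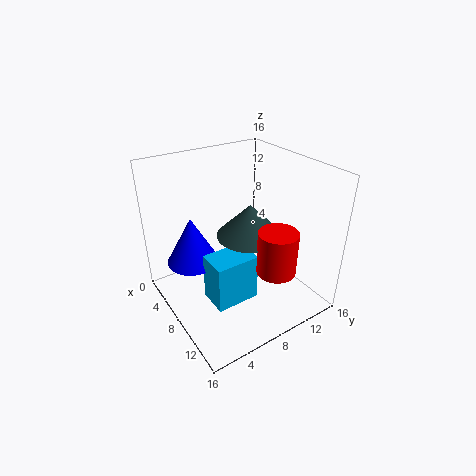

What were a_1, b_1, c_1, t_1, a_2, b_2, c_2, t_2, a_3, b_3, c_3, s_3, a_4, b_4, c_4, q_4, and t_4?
a_1 = 4.5, b_1 = 4, c_1 = 4.5, t_1 = 5.5, a_2 = 13.5, b_2 = 9, c_2 = 6.5, t_2 = 4.5, a_3 = 9.5, b_3 = 8.5, c_3 = 9, s_3 = 3.5, a_4 = 7, b_4 = 4, c_4 = 1, q_4 = 5, t_4 = 5.5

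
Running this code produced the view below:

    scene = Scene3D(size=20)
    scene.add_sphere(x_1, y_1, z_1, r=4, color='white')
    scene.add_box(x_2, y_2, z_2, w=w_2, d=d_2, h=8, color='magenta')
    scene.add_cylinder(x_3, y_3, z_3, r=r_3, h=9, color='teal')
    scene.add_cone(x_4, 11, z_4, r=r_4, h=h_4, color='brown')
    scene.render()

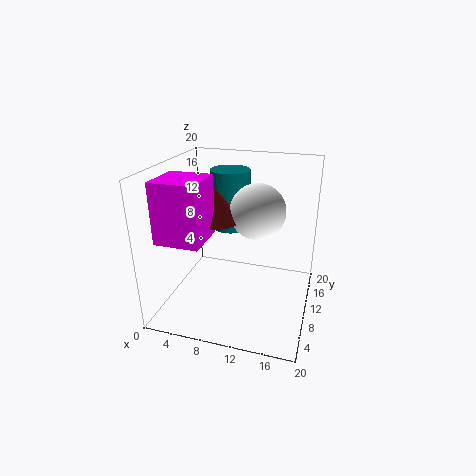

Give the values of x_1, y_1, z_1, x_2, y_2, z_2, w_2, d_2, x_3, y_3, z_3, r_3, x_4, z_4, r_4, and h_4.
x_1 = 12
y_1 = 13
z_1 = 13
x_2 = 1
y_2 = 3
z_2 = 11
w_2 = 6
d_2 = 6
x_3 = 7
y_3 = 16
z_3 = 9
r_3 = 3
x_4 = 6
z_4 = 12
r_4 = 4
h_4 = 5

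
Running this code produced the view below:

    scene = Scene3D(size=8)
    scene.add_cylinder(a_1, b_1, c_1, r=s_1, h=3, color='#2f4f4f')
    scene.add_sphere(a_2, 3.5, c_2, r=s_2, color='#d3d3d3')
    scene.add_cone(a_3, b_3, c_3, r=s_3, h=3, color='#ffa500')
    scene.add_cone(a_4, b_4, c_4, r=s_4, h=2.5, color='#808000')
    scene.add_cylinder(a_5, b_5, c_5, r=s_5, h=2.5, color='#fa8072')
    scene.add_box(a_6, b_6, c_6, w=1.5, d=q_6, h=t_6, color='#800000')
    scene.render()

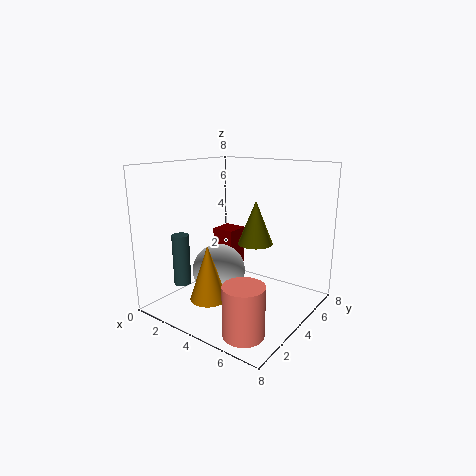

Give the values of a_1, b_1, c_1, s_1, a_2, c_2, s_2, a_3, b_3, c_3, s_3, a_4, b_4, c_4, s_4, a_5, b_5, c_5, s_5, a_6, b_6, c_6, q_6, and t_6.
a_1 = 1
b_1 = 2.5
c_1 = 1
s_1 = 0.5
a_2 = 3
c_2 = 2
s_2 = 1.5
a_3 = 3.5
b_3 = 2
c_3 = 1
s_3 = 1
a_4 = 4.5
b_4 = 5
c_4 = 3.5
s_4 = 1
a_5 = 6.5
b_5 = 1
c_5 = 0.5
s_5 = 1
a_6 = 0.5
b_6 = 6
c_6 = 1
q_6 = 1.5
t_6 = 2.5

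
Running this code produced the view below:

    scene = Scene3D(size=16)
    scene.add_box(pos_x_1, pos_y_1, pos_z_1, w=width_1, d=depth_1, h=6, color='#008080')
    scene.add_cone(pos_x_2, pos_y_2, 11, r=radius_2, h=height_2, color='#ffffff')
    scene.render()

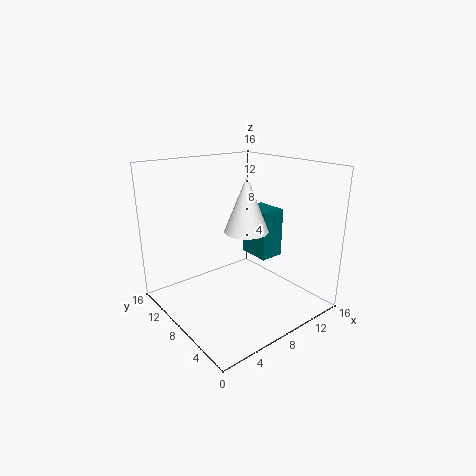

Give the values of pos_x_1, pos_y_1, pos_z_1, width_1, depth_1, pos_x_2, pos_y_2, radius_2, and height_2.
pos_x_1 = 12, pos_y_1 = 8, pos_z_1 = 4, width_1 = 3, depth_1 = 4, pos_x_2 = 5, pos_y_2 = 3, radius_2 = 2, height_2 = 5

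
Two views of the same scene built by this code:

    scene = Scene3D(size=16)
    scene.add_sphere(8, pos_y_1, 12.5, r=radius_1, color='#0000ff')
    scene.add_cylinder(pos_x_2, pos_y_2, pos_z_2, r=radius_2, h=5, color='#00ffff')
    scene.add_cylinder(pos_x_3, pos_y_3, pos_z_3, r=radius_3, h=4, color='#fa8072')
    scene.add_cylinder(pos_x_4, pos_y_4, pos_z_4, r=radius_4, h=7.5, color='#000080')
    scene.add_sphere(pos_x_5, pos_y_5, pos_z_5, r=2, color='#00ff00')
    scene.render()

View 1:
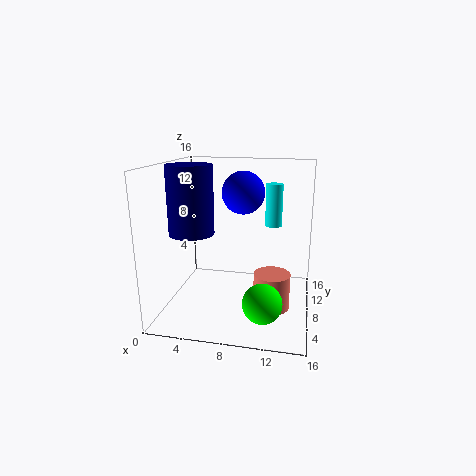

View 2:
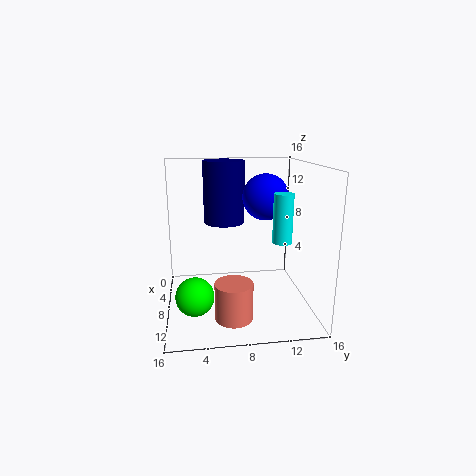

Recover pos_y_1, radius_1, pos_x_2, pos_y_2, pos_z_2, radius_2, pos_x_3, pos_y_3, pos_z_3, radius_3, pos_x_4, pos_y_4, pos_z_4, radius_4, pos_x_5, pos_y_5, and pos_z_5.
pos_y_1 = 11; radius_1 = 2.5; pos_x_2 = 11.5; pos_y_2 = 12; pos_z_2 = 8.5; radius_2 = 1; pos_x_3 = 12; pos_y_3 = 7; pos_z_3 = 0.5; radius_3 = 2; pos_x_4 = 3; pos_y_4 = 7; pos_z_4 = 8.5; radius_4 = 2.5; pos_x_5 = 11.5; pos_y_5 = 3; pos_z_5 = 3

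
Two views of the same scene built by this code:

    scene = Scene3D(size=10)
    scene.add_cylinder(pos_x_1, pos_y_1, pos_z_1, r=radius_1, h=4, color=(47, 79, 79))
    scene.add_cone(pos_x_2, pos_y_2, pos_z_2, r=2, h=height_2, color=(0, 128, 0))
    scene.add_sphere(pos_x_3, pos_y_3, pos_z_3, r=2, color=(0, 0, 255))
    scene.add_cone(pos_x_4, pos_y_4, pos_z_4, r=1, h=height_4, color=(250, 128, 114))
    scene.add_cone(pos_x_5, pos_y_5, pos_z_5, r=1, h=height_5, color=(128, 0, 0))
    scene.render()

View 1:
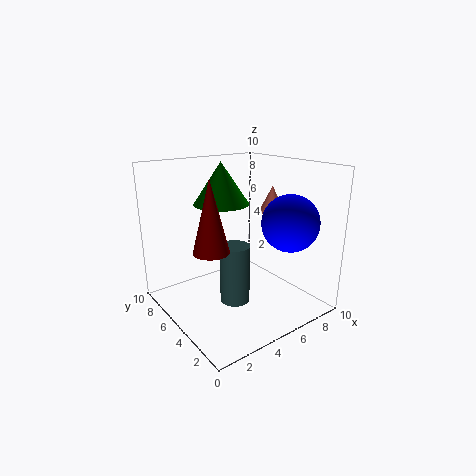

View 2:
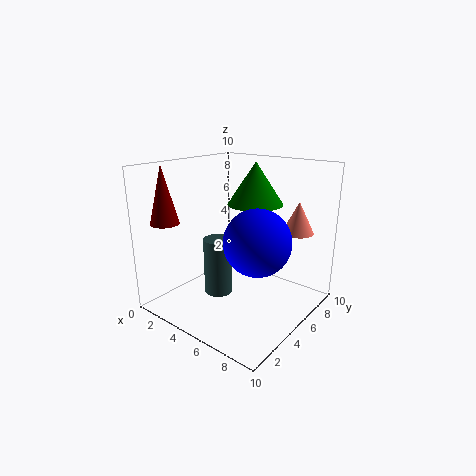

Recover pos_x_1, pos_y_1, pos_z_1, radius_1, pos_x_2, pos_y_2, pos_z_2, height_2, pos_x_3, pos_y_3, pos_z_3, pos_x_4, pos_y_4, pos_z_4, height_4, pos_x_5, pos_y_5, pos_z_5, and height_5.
pos_x_1 = 4, pos_y_1 = 4, pos_z_1 = 1, radius_1 = 1, pos_x_2 = 5, pos_y_2 = 7, pos_z_2 = 7, height_2 = 3, pos_x_3 = 8, pos_y_3 = 3, pos_z_3 = 6, pos_x_4 = 9, pos_y_4 = 6, pos_z_4 = 6, height_4 = 2, pos_x_5 = 1, pos_y_5 = 2, pos_z_5 = 6, height_5 = 4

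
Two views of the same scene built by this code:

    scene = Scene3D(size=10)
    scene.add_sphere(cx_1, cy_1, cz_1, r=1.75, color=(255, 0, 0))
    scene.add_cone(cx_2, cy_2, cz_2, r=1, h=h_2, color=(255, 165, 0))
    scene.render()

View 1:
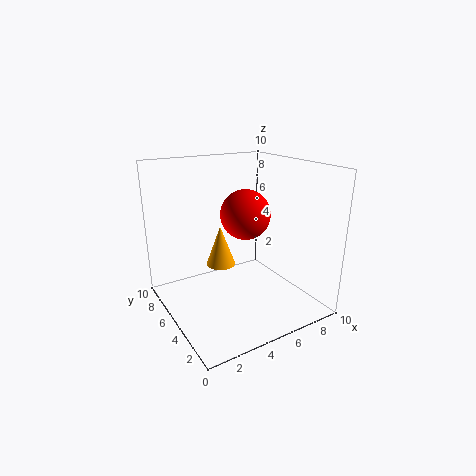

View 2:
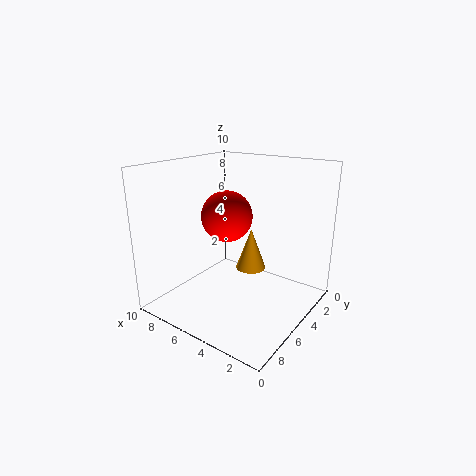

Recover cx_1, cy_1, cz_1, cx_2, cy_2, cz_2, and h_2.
cx_1 = 5.75, cy_1 = 5.25, cz_1 = 6.5, cx_2 = 3.75, cy_2 = 5.25, cz_2 = 3.25, h_2 = 2.75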